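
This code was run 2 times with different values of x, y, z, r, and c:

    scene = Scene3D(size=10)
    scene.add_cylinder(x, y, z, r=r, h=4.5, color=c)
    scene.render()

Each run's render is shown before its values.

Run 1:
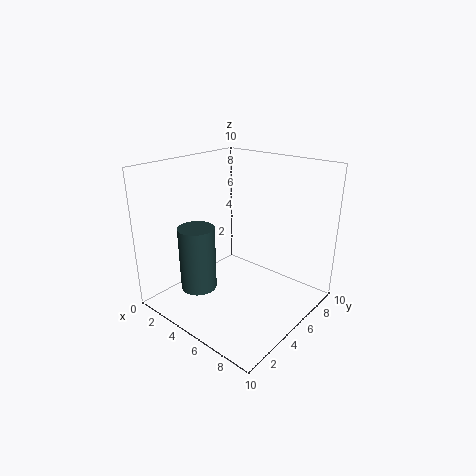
x = 3.25, y = 2.75, z = 1.5, r = 1.25, c = 'darkslategray'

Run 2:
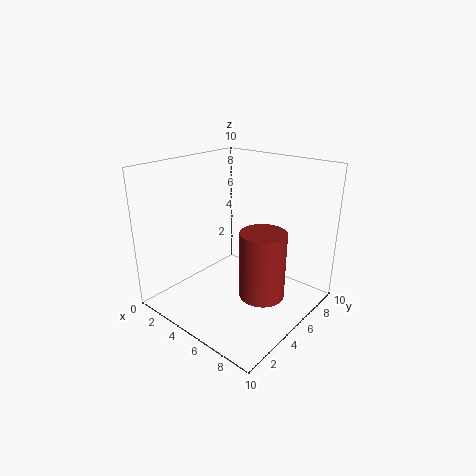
x = 7.5, y = 4.5, z = 1.75, r = 1.5, c = 'brown'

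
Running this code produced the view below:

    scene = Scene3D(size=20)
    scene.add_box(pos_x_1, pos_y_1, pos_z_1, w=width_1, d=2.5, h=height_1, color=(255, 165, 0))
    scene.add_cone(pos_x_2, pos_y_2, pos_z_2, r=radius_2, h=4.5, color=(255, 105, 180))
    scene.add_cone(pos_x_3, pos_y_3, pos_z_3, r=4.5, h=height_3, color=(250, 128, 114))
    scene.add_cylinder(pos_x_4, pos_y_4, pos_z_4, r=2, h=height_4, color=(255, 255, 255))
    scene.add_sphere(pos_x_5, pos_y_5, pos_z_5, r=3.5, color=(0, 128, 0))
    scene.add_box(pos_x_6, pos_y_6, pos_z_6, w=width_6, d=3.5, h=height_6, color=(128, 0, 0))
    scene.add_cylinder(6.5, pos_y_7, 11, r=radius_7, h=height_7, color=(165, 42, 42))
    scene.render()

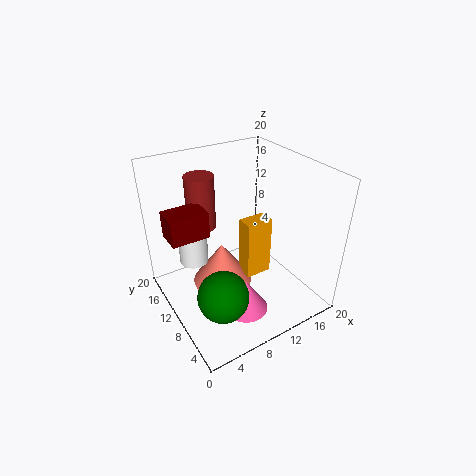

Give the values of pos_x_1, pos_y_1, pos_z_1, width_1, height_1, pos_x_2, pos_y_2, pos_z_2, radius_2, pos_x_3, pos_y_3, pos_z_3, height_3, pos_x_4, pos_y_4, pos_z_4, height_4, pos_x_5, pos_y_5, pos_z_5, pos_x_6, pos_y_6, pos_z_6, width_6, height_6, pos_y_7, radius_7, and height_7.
pos_x_1 = 11.5, pos_y_1 = 9.5, pos_z_1 = 2.5, width_1 = 4, height_1 = 9, pos_x_2 = 8.5, pos_y_2 = 5.5, pos_z_2 = 1.5, radius_2 = 3, pos_x_3 = 9, pos_y_3 = 13, pos_z_3 = 1, height_3 = 6.5, pos_x_4 = 4.5, pos_y_4 = 13, pos_z_4 = 6.5, height_4 = 7.5, pos_x_5 = 5.5, pos_y_5 = 6.5, pos_z_5 = 4, pos_x_6 = 0.5, pos_y_6 = 9.5, pos_z_6 = 12, width_6 = 5, height_6 = 3.5, pos_y_7 = 14, radius_7 = 2, height_7 = 7.5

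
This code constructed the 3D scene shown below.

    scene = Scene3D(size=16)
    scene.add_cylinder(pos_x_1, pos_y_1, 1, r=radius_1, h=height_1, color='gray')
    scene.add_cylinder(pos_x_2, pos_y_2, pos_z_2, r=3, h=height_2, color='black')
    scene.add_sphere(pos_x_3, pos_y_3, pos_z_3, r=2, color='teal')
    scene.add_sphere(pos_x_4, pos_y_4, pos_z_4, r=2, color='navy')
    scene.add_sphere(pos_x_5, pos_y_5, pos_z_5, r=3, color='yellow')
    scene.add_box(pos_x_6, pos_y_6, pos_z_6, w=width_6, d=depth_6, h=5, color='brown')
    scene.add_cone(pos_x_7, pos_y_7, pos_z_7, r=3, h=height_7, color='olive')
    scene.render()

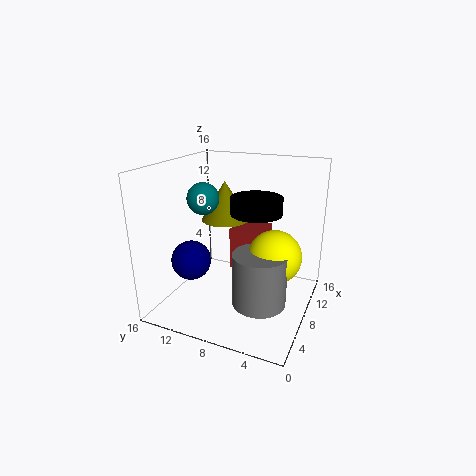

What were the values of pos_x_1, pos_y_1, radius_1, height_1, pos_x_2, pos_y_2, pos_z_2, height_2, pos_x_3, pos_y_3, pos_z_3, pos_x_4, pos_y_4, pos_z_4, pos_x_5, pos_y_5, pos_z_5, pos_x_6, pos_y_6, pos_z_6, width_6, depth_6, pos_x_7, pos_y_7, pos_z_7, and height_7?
pos_x_1 = 7
pos_y_1 = 5
radius_1 = 3
height_1 = 6
pos_x_2 = 11
pos_y_2 = 7
pos_z_2 = 10
height_2 = 2
pos_x_3 = 11
pos_y_3 = 14
pos_z_3 = 11
pos_x_4 = 3
pos_y_4 = 11
pos_z_4 = 7
pos_x_5 = 9
pos_y_5 = 4
pos_z_5 = 6
pos_x_6 = 10
pos_y_6 = 6
pos_z_6 = 3
width_6 = 4
depth_6 = 4
pos_x_7 = 13
pos_y_7 = 12
pos_z_7 = 8
height_7 = 5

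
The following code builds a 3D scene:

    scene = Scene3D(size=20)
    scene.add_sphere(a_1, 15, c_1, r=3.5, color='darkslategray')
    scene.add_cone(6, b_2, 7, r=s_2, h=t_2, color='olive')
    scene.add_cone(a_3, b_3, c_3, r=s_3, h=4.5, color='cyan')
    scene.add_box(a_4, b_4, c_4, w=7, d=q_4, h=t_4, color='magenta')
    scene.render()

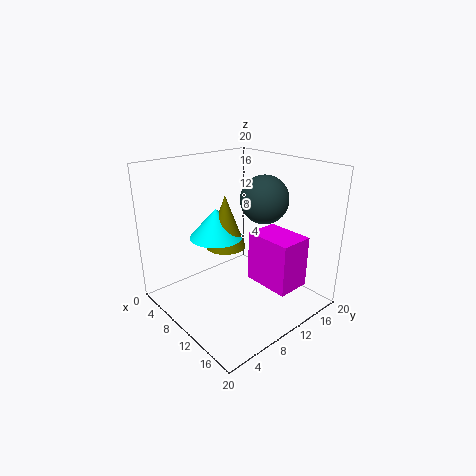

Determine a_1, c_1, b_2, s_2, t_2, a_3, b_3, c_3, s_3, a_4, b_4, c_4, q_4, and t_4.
a_1 = 10, c_1 = 14.5, b_2 = 11, s_2 = 3, t_2 = 8, a_3 = 5, b_3 = 10, c_3 = 8.5, s_3 = 4, a_4 = 9.5, b_4 = 12.5, c_4 = 2.5, q_4 = 5, t_4 = 7.5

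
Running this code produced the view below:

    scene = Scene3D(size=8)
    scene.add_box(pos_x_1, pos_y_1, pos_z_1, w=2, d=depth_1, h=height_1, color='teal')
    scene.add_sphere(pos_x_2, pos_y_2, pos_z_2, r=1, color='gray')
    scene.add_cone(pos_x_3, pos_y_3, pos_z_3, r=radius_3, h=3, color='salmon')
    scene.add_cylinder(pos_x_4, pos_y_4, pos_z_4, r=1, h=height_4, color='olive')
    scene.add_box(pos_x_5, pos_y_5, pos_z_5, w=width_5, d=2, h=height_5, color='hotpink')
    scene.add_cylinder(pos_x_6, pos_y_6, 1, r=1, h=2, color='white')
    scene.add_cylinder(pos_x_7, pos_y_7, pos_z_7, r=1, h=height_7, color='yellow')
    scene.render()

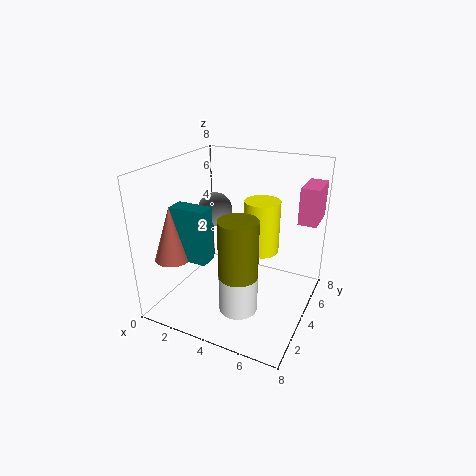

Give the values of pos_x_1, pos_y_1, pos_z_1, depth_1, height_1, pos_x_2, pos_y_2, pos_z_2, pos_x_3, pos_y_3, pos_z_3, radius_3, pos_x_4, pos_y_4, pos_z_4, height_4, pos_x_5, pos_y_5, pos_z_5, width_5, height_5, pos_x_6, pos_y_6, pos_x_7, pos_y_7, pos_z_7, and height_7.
pos_x_1 = 1, pos_y_1 = 2, pos_z_1 = 3, depth_1 = 1, height_1 = 3, pos_x_2 = 2, pos_y_2 = 5, pos_z_2 = 5, pos_x_3 = 1, pos_y_3 = 2, pos_z_3 = 3, radius_3 = 1, pos_x_4 = 5, pos_y_4 = 2, pos_z_4 = 3, height_4 = 3, pos_x_5 = 7, pos_y_5 = 5, pos_z_5 = 5, width_5 = 1, height_5 = 2, pos_x_6 = 5, pos_y_6 = 2, pos_x_7 = 5, pos_y_7 = 5, pos_z_7 = 3, height_7 = 3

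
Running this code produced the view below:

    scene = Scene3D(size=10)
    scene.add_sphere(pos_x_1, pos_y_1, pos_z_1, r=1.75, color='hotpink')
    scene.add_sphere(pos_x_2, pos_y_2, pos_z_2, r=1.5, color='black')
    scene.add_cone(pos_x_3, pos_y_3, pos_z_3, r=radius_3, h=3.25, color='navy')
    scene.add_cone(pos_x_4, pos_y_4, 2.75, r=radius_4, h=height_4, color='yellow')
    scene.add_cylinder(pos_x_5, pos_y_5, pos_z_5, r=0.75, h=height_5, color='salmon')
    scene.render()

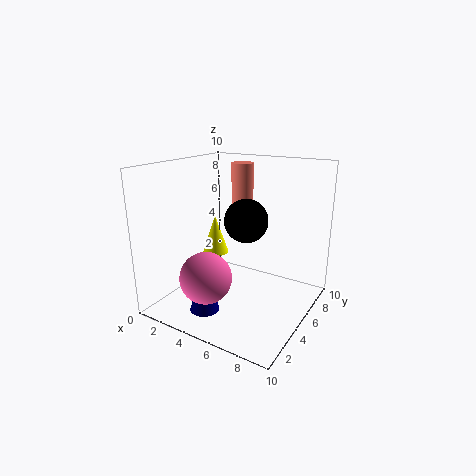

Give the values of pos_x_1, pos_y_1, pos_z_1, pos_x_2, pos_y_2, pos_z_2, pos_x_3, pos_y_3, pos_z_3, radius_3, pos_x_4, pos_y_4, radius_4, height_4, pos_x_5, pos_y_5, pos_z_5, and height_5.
pos_x_1 = 4
pos_y_1 = 2.5
pos_z_1 = 2.75
pos_x_2 = 5.5
pos_y_2 = 5.25
pos_z_2 = 6.25
pos_x_3 = 4
pos_y_3 = 2.25
pos_z_3 = 0.5
radius_3 = 1
pos_x_4 = 2
pos_y_4 = 6.5
radius_4 = 1
height_4 = 3
pos_x_5 = 4.75
pos_y_5 = 6
pos_z_5 = 7
height_5 = 3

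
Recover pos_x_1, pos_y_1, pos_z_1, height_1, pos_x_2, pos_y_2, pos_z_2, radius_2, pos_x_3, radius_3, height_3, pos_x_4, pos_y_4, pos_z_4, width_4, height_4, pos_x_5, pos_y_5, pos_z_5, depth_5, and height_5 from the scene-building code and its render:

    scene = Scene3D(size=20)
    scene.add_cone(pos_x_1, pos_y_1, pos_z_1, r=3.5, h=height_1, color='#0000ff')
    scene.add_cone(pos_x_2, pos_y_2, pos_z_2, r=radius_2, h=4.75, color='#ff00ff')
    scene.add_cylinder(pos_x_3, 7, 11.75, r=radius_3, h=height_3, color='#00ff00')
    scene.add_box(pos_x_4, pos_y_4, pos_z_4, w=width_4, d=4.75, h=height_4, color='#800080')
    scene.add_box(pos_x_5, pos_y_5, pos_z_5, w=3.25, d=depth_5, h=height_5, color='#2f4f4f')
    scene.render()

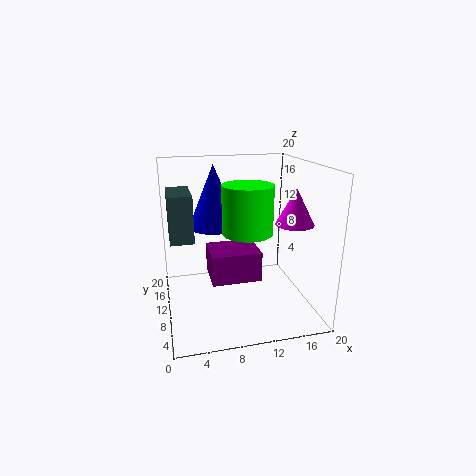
pos_x_1 = 7
pos_y_1 = 11.5
pos_z_1 = 11.5
height_1 = 8.5
pos_x_2 = 16.5
pos_y_2 = 6
pos_z_2 = 12.75
radius_2 = 2.5
pos_x_3 = 10.5
radius_3 = 3.25
height_3 = 6.25
pos_x_4 = 5
pos_y_4 = 1.5
pos_z_4 = 7.75
width_4 = 5.75
height_4 = 3.5
pos_x_5 = 0.75
pos_y_5 = 9.75
pos_z_5 = 9.75
depth_5 = 6.75
height_5 = 6.5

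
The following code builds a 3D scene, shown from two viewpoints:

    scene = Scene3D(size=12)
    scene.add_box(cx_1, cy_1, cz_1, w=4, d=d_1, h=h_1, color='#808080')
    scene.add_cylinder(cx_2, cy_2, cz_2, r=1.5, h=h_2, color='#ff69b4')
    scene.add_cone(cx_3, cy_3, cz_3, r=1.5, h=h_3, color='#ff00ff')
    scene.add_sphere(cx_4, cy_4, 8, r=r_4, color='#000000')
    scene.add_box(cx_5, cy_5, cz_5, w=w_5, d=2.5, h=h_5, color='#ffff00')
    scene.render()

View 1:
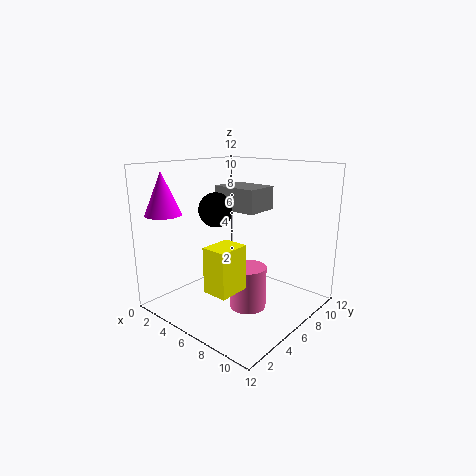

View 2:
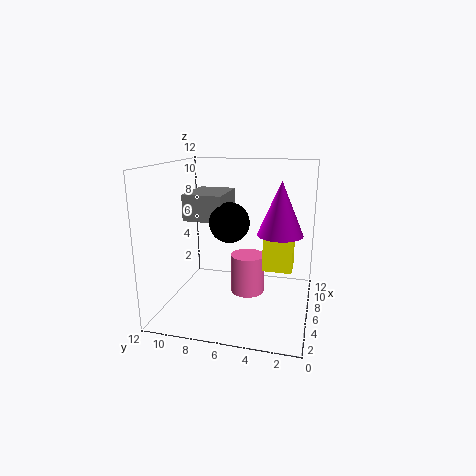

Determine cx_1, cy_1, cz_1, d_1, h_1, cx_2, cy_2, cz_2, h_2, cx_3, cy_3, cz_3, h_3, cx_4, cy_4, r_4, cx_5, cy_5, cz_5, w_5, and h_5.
cx_1 = 3, cy_1 = 6.5, cz_1 = 8, d_1 = 3, h_1 = 2, cx_2 = 7.5, cy_2 = 5.5, cz_2 = 0.5, h_2 = 3.5, cx_3 = 1.5, cy_3 = 2, cz_3 = 8, h_3 = 3.5, cx_4 = 3.5, cy_4 = 6, r_4 = 1.5, cx_5 = 6.5, cy_5 = 1.5, cz_5 = 3, w_5 = 2, h_5 = 3.5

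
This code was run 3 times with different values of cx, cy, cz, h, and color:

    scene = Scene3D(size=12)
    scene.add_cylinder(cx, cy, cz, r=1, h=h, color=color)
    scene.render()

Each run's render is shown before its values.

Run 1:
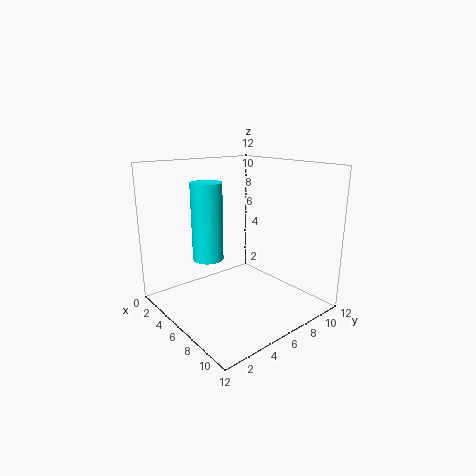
cx = 9
cy = 1
cz = 6.5
h = 5
color = 'cyan'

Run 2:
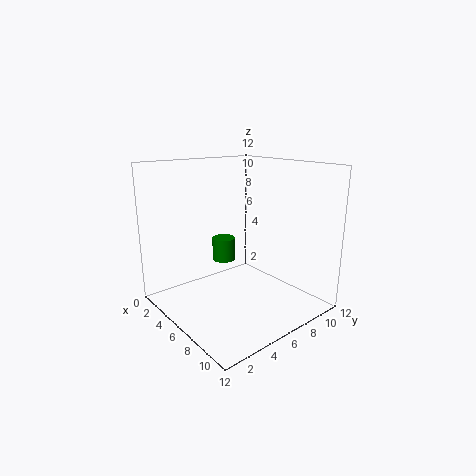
cx = 4
cy = 6
cz = 3.5
h = 2
color = 'green'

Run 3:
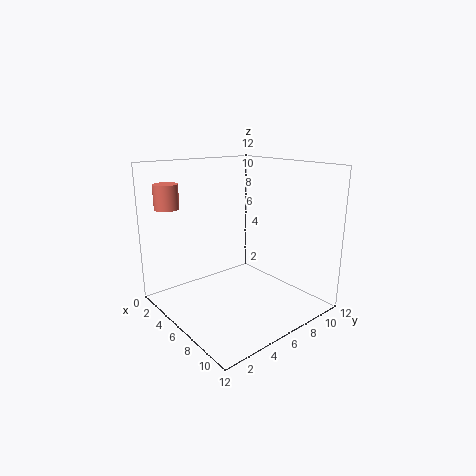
cx = 2.5
cy = 1.5
cz = 8.5
h = 2
color = 'salmon'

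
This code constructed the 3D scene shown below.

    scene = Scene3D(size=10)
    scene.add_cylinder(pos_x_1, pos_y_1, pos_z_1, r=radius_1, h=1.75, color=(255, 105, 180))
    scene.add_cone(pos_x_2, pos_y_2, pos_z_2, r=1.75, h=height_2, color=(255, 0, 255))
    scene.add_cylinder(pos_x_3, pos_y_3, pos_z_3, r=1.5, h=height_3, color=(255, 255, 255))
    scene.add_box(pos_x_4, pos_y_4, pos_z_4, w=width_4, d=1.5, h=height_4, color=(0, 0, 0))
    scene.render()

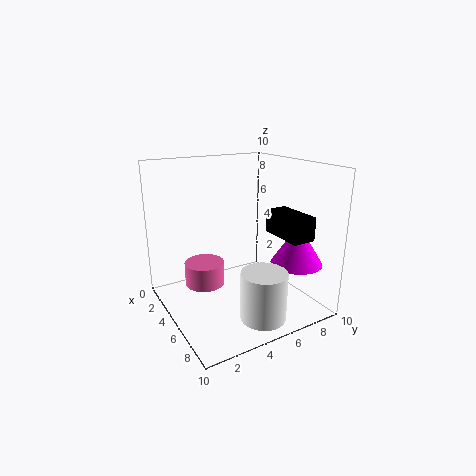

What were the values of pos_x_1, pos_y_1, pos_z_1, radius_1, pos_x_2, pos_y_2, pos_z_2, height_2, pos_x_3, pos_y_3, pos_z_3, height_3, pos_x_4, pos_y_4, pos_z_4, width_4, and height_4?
pos_x_1 = 2.5; pos_y_1 = 3.5; pos_z_1 = 0.75; radius_1 = 1.5; pos_x_2 = 7.75; pos_y_2 = 8; pos_z_2 = 3.5; height_2 = 2.75; pos_x_3 = 8.25; pos_y_3 = 5; pos_z_3 = 0.5; height_3 = 3.25; pos_x_4 = 6.5; pos_y_4 = 6.25; pos_z_4 = 5.75; width_4 = 3; height_4 = 1.5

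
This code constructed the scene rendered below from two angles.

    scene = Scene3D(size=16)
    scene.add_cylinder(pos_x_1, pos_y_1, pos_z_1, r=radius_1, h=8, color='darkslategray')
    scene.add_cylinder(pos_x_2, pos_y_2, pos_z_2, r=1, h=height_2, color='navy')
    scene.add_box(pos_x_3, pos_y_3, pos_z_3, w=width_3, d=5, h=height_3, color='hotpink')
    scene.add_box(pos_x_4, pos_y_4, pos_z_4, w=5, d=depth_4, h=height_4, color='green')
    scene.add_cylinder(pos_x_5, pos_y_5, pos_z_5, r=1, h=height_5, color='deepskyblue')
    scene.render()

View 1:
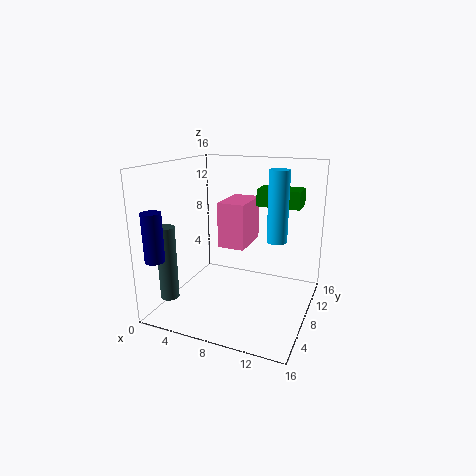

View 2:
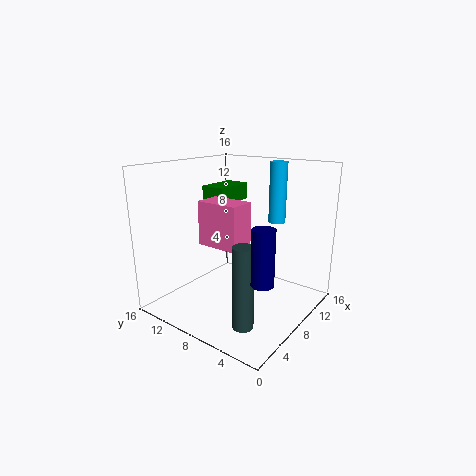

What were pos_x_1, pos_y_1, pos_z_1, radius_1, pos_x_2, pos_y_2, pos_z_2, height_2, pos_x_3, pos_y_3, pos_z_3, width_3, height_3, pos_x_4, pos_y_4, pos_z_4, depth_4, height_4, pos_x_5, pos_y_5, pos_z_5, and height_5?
pos_x_1 = 2, pos_y_1 = 3, pos_z_1 = 2, radius_1 = 1, pos_x_2 = 2, pos_y_2 = 1, pos_z_2 = 7, height_2 = 5, pos_x_3 = 6, pos_y_3 = 7, pos_z_3 = 7, width_3 = 3, height_3 = 5, pos_x_4 = 9, pos_y_4 = 11, pos_z_4 = 11, depth_4 = 3, height_4 = 2, pos_x_5 = 13, pos_y_5 = 6, pos_z_5 = 9, height_5 = 7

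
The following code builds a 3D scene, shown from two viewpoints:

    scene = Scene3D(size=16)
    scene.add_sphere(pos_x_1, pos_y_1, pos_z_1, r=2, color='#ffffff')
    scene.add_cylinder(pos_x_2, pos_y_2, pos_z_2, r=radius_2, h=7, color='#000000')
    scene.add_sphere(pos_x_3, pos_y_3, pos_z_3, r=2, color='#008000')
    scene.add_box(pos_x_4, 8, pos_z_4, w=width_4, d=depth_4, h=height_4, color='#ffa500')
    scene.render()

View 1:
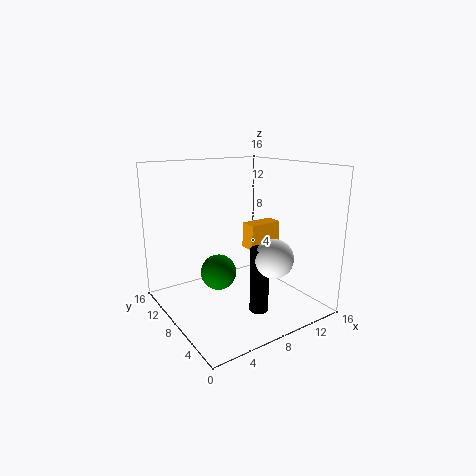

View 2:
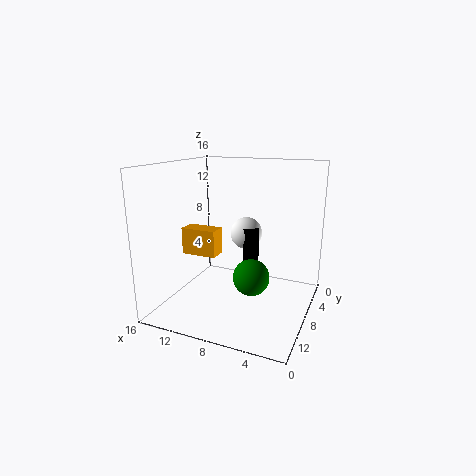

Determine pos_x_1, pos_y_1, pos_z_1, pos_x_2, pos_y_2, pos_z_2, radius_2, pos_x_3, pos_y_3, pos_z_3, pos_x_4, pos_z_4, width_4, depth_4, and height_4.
pos_x_1 = 9
pos_y_1 = 3
pos_z_1 = 7
pos_x_2 = 8
pos_y_2 = 4
pos_z_2 = 1
radius_2 = 1
pos_x_3 = 6
pos_y_3 = 9
pos_z_3 = 4
pos_x_4 = 10
pos_z_4 = 6
width_4 = 4
depth_4 = 2
height_4 = 3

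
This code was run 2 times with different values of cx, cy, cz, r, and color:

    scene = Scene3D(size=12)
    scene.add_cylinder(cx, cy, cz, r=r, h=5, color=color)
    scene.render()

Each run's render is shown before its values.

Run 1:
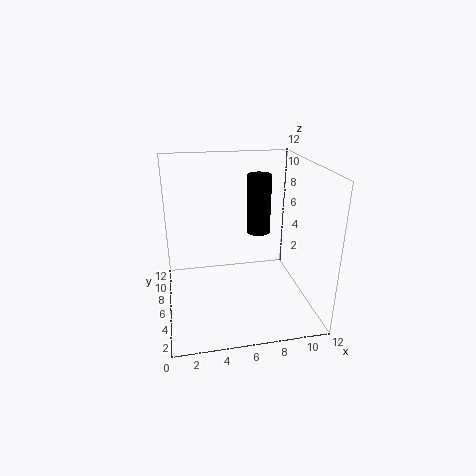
cx = 8, cy = 7, cz = 6, r = 1, color = 'black'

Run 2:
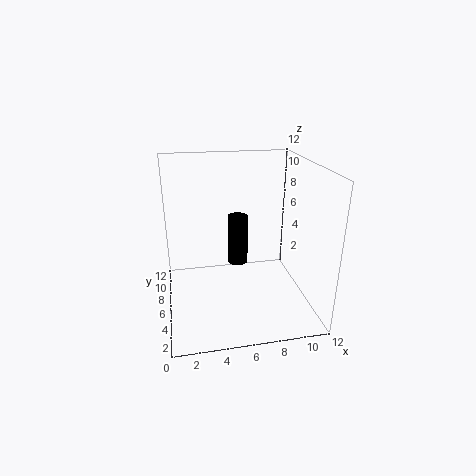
cx = 7, cy = 11, cz = 1, r = 1, color = 'black'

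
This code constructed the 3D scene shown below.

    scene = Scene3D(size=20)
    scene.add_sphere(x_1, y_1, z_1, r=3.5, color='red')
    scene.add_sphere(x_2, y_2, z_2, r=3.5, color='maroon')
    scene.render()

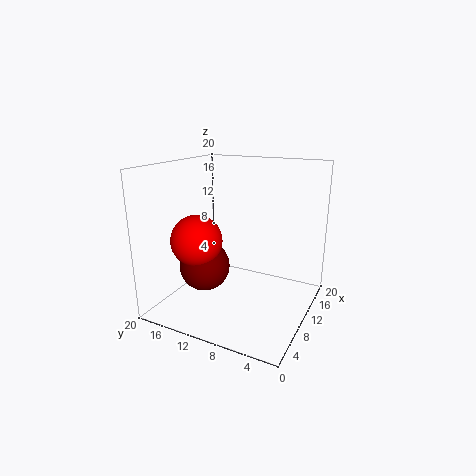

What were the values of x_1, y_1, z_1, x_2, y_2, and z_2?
x_1 = 6.5; y_1 = 14.5; z_1 = 10; x_2 = 7.5; y_2 = 14; z_2 = 6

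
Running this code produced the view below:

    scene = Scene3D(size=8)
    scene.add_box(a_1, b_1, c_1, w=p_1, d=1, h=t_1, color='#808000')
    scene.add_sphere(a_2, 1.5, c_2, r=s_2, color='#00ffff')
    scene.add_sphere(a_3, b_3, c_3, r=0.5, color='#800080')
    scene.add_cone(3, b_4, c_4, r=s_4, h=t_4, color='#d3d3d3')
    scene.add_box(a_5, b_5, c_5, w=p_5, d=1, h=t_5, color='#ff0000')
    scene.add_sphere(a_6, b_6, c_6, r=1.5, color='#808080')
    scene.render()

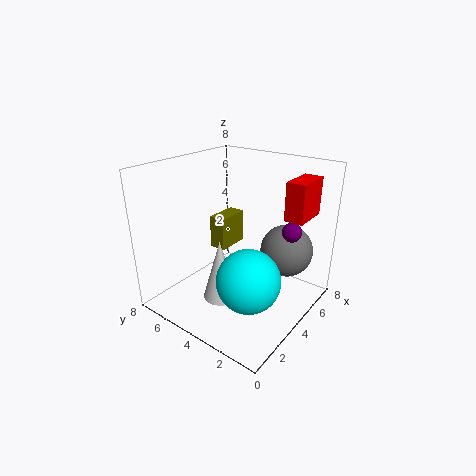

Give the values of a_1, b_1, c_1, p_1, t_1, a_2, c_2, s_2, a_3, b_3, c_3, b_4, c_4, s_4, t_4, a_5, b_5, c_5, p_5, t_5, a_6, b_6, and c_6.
a_1 = 4.5, b_1 = 5.5, c_1 = 2.5, p_1 = 2, t_1 = 2, a_2 = 1.5, c_2 = 3.5, s_2 = 1.5, a_3 = 4.5, b_3 = 1, c_3 = 5, b_4 = 4.5, c_4 = 0.5, s_4 = 1, t_4 = 3.5, a_5 = 4.5, b_5 = 0.5, c_5 = 5.5, p_5 = 2, t_5 = 2, a_6 = 6, b_6 = 2, c_6 = 3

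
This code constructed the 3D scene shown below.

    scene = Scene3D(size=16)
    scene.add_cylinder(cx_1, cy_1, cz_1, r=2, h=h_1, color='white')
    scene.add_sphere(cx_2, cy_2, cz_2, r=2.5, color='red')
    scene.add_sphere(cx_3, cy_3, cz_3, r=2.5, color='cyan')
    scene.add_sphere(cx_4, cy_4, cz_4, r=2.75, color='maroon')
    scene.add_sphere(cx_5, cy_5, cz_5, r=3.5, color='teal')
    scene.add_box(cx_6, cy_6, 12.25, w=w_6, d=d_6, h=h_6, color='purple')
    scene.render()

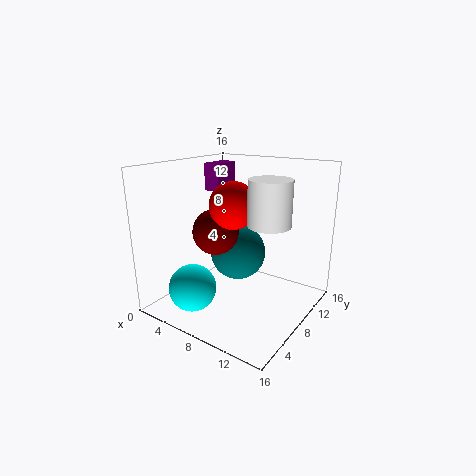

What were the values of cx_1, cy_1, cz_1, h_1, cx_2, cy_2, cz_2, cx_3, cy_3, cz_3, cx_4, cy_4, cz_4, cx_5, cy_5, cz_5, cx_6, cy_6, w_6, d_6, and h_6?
cx_1 = 13.5, cy_1 = 5, cz_1 = 11.25, h_1 = 4.25, cx_2 = 8.25, cy_2 = 6.75, cz_2 = 12, cx_3 = 5.75, cy_3 = 2.75, cz_3 = 3.5, cx_4 = 4.25, cy_4 = 8.75, cz_4 = 7.75, cx_5 = 5.25, cy_5 = 12, cz_5 = 4.25, cx_6 = 1.75, cy_6 = 10, w_6 = 2, d_6 = 3.5, h_6 = 3.25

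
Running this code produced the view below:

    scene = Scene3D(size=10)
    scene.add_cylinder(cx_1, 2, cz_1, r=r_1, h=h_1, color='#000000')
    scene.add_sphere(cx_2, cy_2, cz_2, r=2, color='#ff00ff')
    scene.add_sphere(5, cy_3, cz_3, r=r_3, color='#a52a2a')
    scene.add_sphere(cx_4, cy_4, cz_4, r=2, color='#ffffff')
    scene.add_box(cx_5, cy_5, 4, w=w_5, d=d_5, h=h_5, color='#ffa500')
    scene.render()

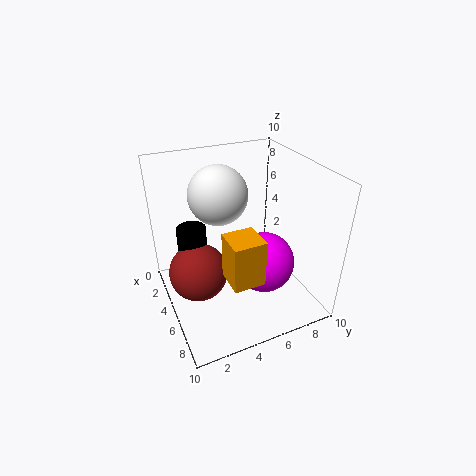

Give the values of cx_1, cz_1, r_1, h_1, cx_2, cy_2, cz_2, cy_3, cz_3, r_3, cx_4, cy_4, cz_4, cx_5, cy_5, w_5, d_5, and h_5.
cx_1 = 4
cz_1 = 2
r_1 = 1
h_1 = 4
cx_2 = 7
cy_2 = 6
cz_2 = 4
cy_3 = 2
cz_3 = 3
r_3 = 2
cx_4 = 4
cy_4 = 4
cz_4 = 8
cx_5 = 7
cy_5 = 3
w_5 = 2
d_5 = 2
h_5 = 3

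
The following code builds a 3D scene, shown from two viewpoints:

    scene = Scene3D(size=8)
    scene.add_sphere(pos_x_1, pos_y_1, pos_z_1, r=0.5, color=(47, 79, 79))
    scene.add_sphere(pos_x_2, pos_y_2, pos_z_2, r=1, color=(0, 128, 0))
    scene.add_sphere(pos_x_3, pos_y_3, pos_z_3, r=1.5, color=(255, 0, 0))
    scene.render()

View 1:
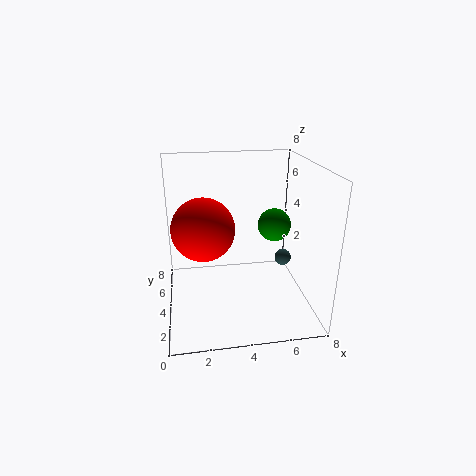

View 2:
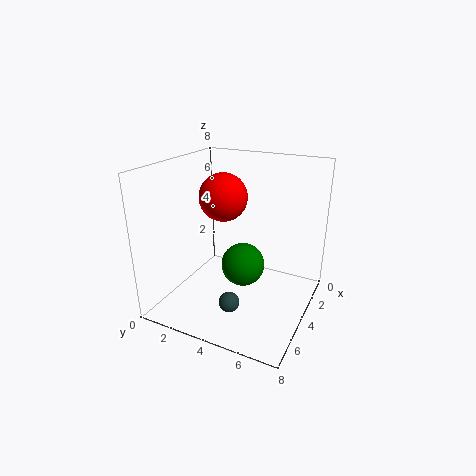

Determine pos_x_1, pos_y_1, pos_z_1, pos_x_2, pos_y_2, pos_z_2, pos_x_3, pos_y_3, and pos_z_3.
pos_x_1 = 7; pos_y_1 = 5; pos_z_1 = 2; pos_x_2 = 6.5; pos_y_2 = 5.5; pos_z_2 = 4; pos_x_3 = 2; pos_y_3 = 2; pos_z_3 = 5.5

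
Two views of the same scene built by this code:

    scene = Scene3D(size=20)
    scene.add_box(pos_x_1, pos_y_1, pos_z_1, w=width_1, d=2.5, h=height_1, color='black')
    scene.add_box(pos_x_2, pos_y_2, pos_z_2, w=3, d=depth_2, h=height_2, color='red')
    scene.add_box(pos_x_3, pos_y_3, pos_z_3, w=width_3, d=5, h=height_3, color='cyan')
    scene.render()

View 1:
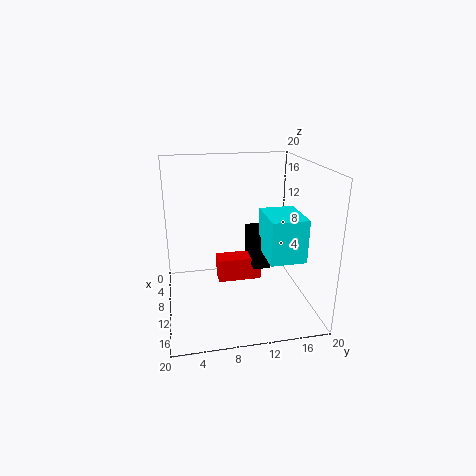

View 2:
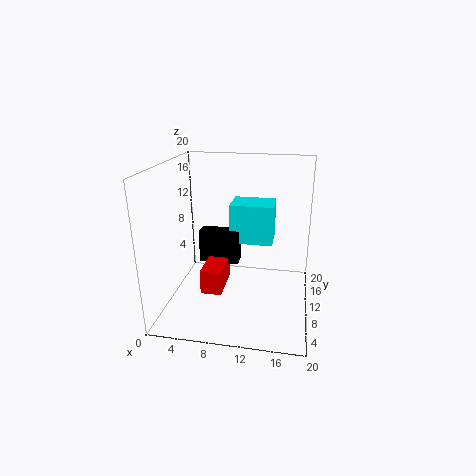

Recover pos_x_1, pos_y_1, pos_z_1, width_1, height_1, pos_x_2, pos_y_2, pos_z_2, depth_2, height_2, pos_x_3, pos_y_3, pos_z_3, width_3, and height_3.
pos_x_1 = 3.5, pos_y_1 = 12.5, pos_z_1 = 4.5, width_1 = 6, height_1 = 5, pos_x_2 = 5, pos_y_2 = 7.5, pos_z_2 = 2, depth_2 = 6.5, height_2 = 3.5, pos_x_3 = 8, pos_y_3 = 13.5, pos_z_3 = 7.5, width_3 = 6.5, height_3 = 6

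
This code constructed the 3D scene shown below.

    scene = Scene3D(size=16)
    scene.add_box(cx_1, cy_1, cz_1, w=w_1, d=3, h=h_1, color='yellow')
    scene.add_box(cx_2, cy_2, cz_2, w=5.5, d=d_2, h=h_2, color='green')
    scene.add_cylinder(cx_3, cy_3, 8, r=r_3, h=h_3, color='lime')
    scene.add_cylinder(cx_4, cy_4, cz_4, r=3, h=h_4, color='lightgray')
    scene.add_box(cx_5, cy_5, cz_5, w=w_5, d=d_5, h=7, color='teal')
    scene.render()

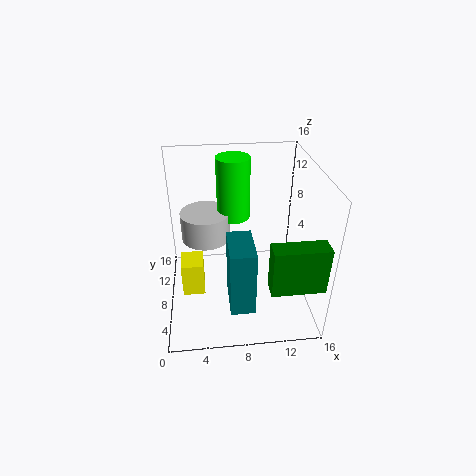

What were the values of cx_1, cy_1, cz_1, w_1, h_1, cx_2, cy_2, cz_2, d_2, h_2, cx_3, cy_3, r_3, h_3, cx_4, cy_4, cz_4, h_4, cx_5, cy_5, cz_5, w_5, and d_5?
cx_1 = 1.5, cy_1 = 6.5, cz_1 = 1.5, w_1 = 2.5, h_1 = 4, cx_2 = 10.5, cy_2 = 1, cz_2 = 5.5, d_2 = 2, h_2 = 5, cx_3 = 8, cy_3 = 13, r_3 = 2, h_3 = 7.5, cx_4 = 4.5, cy_4 = 12.5, cz_4 = 5.5, h_4 = 3.5, cx_5 = 6.5, cy_5 = 1, cz_5 = 3.5, w_5 = 2.5, d_5 = 4.5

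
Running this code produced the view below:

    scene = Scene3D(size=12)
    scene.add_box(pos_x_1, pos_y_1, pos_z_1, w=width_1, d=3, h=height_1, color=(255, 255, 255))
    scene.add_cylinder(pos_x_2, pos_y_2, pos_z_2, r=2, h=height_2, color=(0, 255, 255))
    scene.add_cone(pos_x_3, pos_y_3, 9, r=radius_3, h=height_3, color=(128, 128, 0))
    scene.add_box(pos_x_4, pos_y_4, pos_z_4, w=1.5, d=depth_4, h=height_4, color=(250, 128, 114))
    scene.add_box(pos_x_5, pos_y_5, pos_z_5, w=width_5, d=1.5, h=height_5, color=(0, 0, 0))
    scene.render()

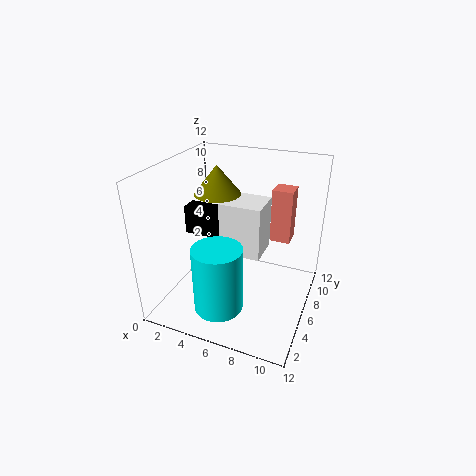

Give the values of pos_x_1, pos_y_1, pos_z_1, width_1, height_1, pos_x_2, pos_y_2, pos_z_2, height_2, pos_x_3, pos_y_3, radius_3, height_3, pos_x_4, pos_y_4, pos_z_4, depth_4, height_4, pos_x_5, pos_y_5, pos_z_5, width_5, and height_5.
pos_x_1 = 4.5, pos_y_1 = 5.5, pos_z_1 = 4.5, width_1 = 3.5, height_1 = 4.5, pos_x_2 = 5.5, pos_y_2 = 3, pos_z_2 = 1, height_2 = 5.5, pos_x_3 = 3.5, pos_y_3 = 7.5, radius_3 = 2, height_3 = 2.5, pos_x_4 = 9, pos_y_4 = 5, pos_z_4 = 7, depth_4 = 1.5, height_4 = 4, pos_x_5 = 1, pos_y_5 = 6, pos_z_5 = 5.5, width_5 = 4, height_5 = 2.5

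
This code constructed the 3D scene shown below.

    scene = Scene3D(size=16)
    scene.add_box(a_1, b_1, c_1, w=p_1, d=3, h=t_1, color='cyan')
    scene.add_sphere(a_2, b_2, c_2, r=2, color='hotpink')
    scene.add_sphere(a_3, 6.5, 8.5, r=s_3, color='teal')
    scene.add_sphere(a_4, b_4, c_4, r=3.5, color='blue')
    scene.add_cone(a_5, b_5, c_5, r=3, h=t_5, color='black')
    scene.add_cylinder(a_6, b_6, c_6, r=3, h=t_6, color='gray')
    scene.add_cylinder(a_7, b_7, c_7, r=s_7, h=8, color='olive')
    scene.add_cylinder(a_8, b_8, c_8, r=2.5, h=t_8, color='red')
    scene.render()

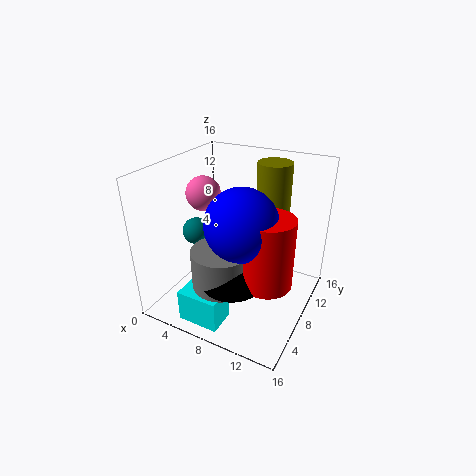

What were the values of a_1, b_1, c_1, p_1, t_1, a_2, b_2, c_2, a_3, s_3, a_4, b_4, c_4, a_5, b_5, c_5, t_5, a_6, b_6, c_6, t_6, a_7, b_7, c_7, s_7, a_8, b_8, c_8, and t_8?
a_1 = 4.5; b_1 = 1; c_1 = 0.5; p_1 = 4.5; t_1 = 3.5; a_2 = 3; b_2 = 9; c_2 = 12; a_3 = 3.5; s_3 = 1.5; a_4 = 10.5; b_4 = 4; c_4 = 12; a_5 = 10; b_5 = 3; c_5 = 6; t_5 = 3.5; a_6 = 8.5; b_6 = 3.5; c_6 = 5; t_6 = 4; a_7 = 10; b_7 = 13; c_7 = 7.5; s_7 = 2; a_8 = 13; b_8 = 4.5; c_8 = 6; t_8 = 7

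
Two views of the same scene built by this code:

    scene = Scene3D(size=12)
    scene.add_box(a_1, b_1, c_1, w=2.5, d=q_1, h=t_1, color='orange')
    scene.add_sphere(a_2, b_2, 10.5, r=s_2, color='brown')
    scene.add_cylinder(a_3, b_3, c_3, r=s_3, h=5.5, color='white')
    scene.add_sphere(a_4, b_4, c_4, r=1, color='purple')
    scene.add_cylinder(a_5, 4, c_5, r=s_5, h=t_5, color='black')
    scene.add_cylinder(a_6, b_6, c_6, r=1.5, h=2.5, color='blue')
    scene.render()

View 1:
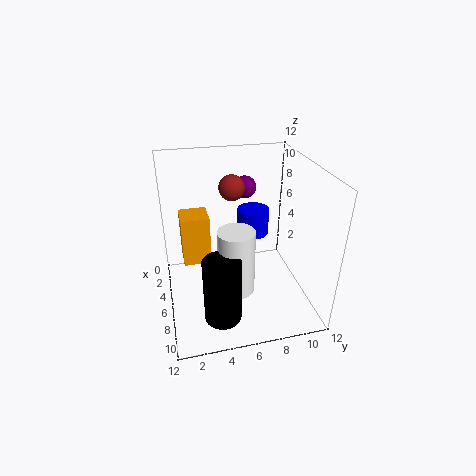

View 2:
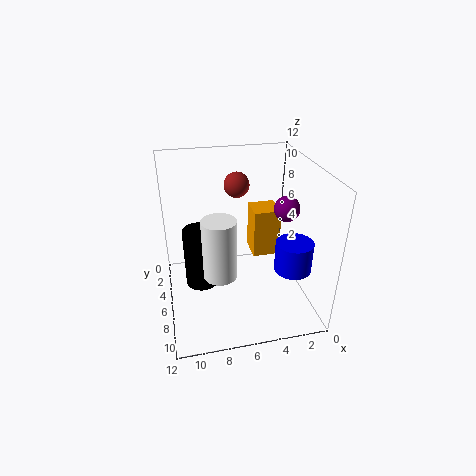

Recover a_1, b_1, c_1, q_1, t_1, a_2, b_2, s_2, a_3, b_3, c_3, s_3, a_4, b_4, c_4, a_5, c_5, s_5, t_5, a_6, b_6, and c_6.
a_1 = 1.5; b_1 = 1.5; c_1 = 2.5; q_1 = 2.5; t_1 = 4.5; a_2 = 6; b_2 = 5.5; s_2 = 1; a_3 = 7.5; b_3 = 5.5; c_3 = 2; s_3 = 1.5; a_4 = 2.5; b_4 = 7.5; c_4 = 9; a_5 = 9; c_5 = 0.5; s_5 = 1.5; t_5 = 5.5; a_6 = 2; b_6 = 8.5; c_6 = 4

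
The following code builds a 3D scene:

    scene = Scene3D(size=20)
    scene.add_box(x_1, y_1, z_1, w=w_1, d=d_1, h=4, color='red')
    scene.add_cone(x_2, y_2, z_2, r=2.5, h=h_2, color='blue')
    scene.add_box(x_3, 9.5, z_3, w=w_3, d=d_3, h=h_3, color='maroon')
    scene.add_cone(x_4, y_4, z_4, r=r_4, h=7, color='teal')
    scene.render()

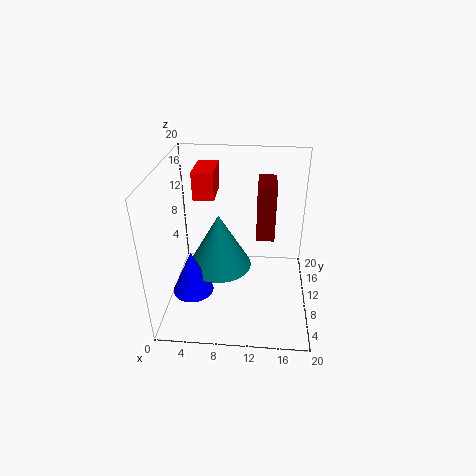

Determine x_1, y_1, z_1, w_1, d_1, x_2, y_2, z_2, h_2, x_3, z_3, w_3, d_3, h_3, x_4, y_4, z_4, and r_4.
x_1 = 3.5; y_1 = 12; z_1 = 14.5; w_1 = 3; d_1 = 5.5; x_2 = 5; y_2 = 3; z_2 = 6.5; h_2 = 5.5; x_3 = 12.5; z_3 = 10; w_3 = 2.5; d_3 = 5.5; h_3 = 7.5; x_4 = 8; y_4 = 6; z_4 = 8.5; r_4 = 4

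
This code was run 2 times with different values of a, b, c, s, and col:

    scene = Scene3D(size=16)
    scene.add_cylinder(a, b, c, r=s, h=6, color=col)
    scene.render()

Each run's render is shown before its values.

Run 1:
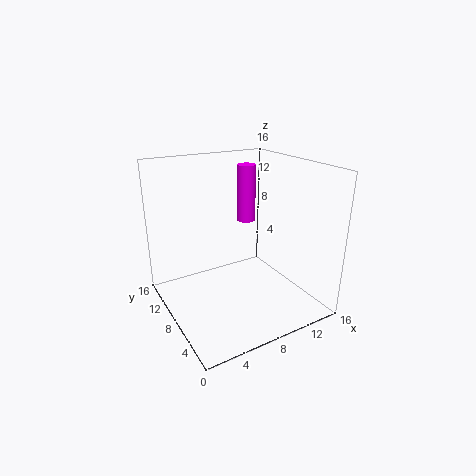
a = 9; b = 8; c = 10; s = 1; col = 'magenta'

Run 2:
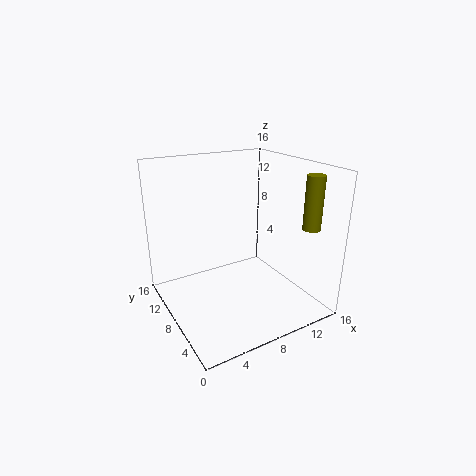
a = 15; b = 4; c = 9; s = 1; col = 'olive'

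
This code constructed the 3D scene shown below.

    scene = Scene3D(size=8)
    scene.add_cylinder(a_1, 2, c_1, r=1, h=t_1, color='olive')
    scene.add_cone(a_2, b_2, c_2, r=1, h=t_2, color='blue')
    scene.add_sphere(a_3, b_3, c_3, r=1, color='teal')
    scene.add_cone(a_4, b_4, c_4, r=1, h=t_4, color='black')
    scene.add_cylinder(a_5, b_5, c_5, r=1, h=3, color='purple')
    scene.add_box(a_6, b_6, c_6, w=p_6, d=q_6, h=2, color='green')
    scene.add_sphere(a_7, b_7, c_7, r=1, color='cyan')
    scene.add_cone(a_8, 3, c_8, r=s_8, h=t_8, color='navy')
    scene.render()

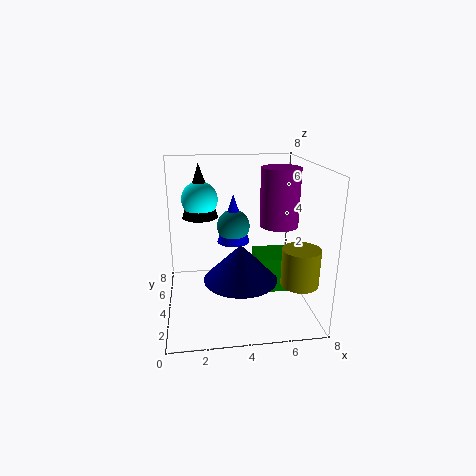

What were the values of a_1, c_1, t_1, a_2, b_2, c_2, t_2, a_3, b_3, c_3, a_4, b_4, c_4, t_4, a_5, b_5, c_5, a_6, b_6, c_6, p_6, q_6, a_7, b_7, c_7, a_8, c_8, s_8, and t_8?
a_1 = 7; c_1 = 2; t_1 = 2; a_2 = 4; b_2 = 6; c_2 = 3; t_2 = 3; a_3 = 4; b_3 = 6; c_3 = 4; a_4 = 2; b_4 = 5; c_4 = 5; t_4 = 3; a_5 = 6; b_5 = 3; c_5 = 5; a_6 = 5; b_6 = 3; c_6 = 1; p_6 = 2; q_6 = 2; a_7 = 2; b_7 = 5; c_7 = 6; a_8 = 4; c_8 = 2; s_8 = 2; t_8 = 2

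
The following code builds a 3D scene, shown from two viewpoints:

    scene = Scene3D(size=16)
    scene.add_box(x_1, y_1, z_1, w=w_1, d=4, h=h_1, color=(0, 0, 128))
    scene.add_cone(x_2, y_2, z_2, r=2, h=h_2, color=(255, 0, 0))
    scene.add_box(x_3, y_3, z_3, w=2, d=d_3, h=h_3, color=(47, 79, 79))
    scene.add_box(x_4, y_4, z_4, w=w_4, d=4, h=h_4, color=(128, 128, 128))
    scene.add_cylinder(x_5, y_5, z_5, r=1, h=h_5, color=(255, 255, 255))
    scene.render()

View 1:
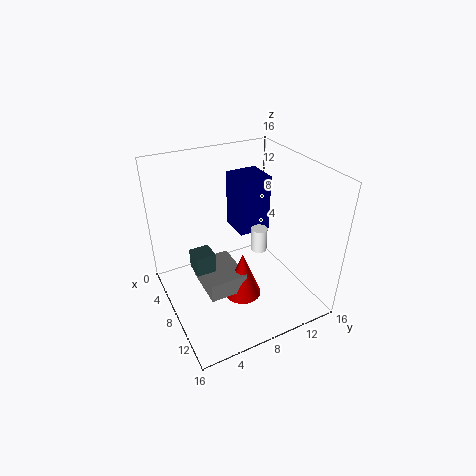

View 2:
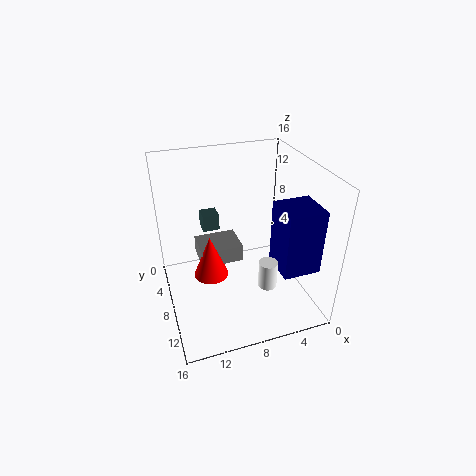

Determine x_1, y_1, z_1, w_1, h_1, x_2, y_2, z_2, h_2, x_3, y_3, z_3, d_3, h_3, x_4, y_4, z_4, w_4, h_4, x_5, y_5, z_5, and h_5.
x_1 = 1, y_1 = 10, z_1 = 6, w_1 = 4, h_1 = 7, x_2 = 11, y_2 = 7, z_2 = 3, h_2 = 5, x_3 = 9, y_3 = 2, z_3 = 7, d_3 = 2, h_3 = 2, x_4 = 7, y_4 = 3, z_4 = 4, w_4 = 5, h_4 = 2, x_5 = 6, y_5 = 12, z_5 = 4, h_5 = 3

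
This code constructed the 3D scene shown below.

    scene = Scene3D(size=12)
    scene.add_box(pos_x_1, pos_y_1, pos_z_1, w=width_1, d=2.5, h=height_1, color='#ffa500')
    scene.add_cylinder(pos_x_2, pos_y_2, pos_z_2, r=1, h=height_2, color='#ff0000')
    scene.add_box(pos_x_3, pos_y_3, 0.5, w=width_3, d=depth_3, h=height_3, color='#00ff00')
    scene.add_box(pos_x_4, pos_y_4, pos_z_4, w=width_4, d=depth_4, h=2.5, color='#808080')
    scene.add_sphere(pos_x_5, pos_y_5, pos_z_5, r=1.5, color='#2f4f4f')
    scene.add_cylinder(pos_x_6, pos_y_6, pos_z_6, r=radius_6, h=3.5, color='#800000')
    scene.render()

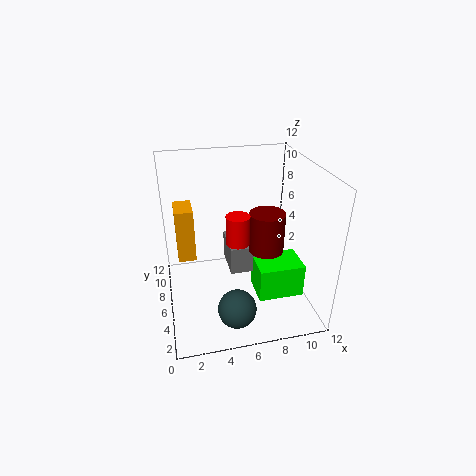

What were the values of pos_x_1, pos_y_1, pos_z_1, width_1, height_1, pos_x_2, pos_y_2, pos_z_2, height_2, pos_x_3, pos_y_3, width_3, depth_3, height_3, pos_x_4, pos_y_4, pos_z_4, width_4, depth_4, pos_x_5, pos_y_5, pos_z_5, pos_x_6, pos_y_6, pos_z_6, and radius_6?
pos_x_1 = 1, pos_y_1 = 6.5, pos_z_1 = 4, width_1 = 1.5, height_1 = 4.5, pos_x_2 = 6, pos_y_2 = 6, pos_z_2 = 5.5, height_2 = 2.5, pos_x_3 = 7.5, pos_y_3 = 4, width_3 = 4, depth_3 = 3, height_3 = 3, pos_x_4 = 5.5, pos_y_4 = 6.5, pos_z_4 = 2, width_4 = 3.5, depth_4 = 3.5, pos_x_5 = 5, pos_y_5 = 2, pos_z_5 = 2, pos_x_6 = 8.5, pos_y_6 = 6, pos_z_6 = 4.5, radius_6 = 1.5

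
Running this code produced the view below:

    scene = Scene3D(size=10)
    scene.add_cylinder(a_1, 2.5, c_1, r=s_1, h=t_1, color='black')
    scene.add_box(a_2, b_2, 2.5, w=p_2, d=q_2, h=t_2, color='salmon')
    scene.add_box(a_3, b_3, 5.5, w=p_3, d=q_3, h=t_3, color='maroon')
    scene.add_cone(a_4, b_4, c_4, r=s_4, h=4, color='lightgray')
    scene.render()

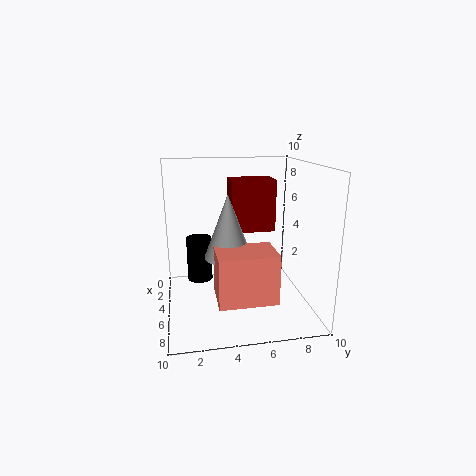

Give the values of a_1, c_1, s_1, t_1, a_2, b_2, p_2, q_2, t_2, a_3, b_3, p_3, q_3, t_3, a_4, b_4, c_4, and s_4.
a_1 = 1.5
c_1 = 0.5
s_1 = 1
t_1 = 3.5
a_2 = 7.5
b_2 = 3
p_2 = 2.5
q_2 = 3.5
t_2 = 3
a_3 = 3.5
b_3 = 4.5
p_3 = 2
q_3 = 3
t_3 = 3.5
a_4 = 7
b_4 = 4
c_4 = 4.5
s_4 = 1.5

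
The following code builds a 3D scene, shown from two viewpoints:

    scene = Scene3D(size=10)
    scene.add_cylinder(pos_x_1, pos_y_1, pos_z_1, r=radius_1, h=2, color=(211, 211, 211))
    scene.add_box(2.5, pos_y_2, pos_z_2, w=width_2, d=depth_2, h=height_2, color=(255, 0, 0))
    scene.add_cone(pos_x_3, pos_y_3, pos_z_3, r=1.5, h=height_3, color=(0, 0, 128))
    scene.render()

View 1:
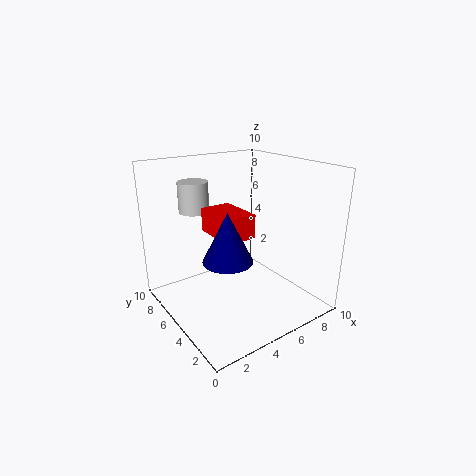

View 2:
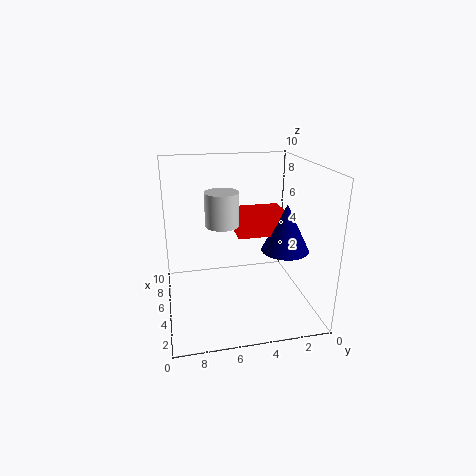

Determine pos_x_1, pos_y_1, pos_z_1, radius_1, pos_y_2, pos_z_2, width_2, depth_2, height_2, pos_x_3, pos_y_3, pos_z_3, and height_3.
pos_x_1 = 2.5; pos_y_1 = 6.5; pos_z_1 = 7; radius_1 = 1; pos_y_2 = 2.5; pos_z_2 = 6; width_2 = 2; depth_2 = 3; height_2 = 1.5; pos_x_3 = 2.5; pos_y_3 = 2.5; pos_z_3 = 5; height_3 = 3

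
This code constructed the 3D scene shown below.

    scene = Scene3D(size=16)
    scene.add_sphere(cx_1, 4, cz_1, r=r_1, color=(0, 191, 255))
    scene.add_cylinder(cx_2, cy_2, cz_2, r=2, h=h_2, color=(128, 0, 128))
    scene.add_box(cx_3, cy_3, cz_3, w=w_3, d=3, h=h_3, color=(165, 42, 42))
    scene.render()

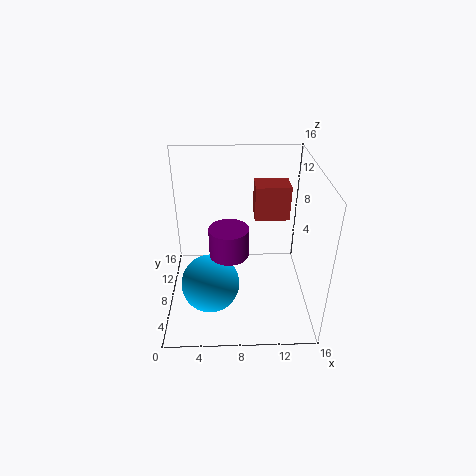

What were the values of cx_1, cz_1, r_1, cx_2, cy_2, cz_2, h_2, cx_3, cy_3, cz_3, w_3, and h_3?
cx_1 = 5; cz_1 = 5; r_1 = 3; cx_2 = 7; cy_2 = 5; cz_2 = 8; h_2 = 3; cx_3 = 10; cy_3 = 10; cz_3 = 9; w_3 = 4; h_3 = 4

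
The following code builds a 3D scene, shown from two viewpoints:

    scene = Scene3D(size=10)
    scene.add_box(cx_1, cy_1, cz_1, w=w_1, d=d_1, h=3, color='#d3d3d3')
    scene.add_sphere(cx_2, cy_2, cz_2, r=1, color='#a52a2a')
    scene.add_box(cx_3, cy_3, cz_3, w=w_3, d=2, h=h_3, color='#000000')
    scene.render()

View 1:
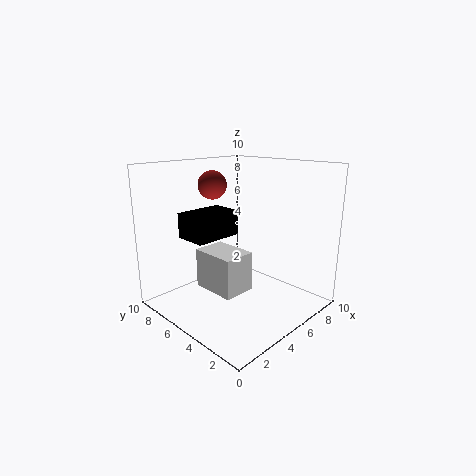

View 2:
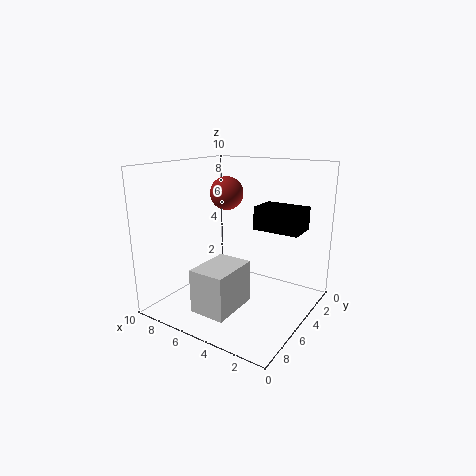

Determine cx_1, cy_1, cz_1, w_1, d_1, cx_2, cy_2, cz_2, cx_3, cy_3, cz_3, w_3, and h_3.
cx_1 = 4; cy_1 = 5; cz_1 = 0.5; w_1 = 2.5; d_1 = 3.5; cx_2 = 4.5; cy_2 = 7; cz_2 = 8.5; cx_3 = 0.5; cy_3 = 3.5; cz_3 = 6; w_3 = 3; h_3 = 1.5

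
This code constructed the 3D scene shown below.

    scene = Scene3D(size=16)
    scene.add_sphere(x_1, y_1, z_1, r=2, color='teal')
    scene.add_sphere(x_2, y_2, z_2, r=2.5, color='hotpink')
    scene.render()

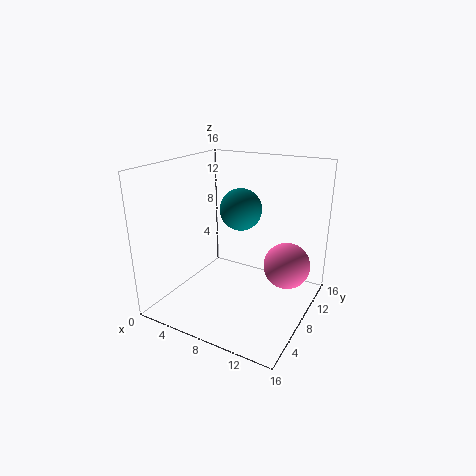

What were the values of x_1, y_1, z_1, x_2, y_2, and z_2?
x_1 = 10
y_1 = 5
z_1 = 12.5
x_2 = 13.5
y_2 = 9
z_2 = 5.5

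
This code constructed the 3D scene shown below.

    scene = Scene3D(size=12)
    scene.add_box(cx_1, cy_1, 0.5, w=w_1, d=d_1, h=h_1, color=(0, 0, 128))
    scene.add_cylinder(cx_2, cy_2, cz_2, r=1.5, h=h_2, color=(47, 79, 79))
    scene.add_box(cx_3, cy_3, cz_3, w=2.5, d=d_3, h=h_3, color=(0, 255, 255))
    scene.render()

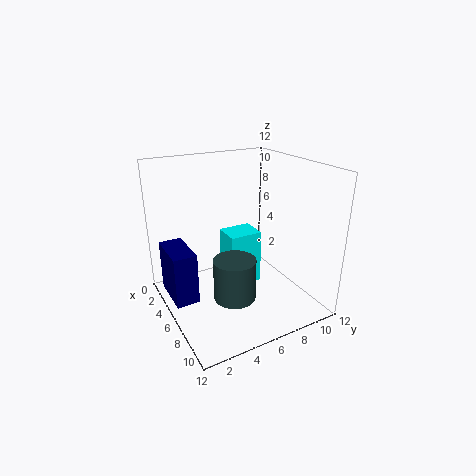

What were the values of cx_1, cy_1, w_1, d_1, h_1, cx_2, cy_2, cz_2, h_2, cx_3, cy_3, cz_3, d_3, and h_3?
cx_1 = 1.5; cy_1 = 0.5; w_1 = 4; d_1 = 2; h_1 = 4.5; cx_2 = 10; cy_2 = 3.5; cz_2 = 3.5; h_2 = 3; cx_3 = 2.5; cy_3 = 6; cz_3 = 0.5; d_3 = 3; h_3 = 5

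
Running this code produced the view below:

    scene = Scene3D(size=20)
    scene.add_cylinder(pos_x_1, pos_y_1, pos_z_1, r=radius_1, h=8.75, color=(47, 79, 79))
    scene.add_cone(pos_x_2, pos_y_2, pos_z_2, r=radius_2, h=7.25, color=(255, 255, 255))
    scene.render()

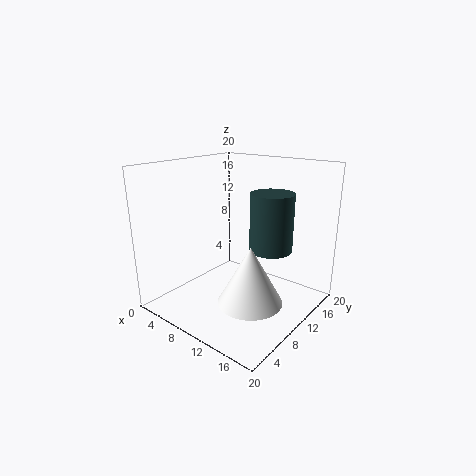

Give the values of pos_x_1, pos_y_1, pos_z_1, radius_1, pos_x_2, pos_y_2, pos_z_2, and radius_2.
pos_x_1 = 11.75; pos_y_1 = 15.75; pos_z_1 = 6.75; radius_1 = 3.25; pos_x_2 = 15.5; pos_y_2 = 5.5; pos_z_2 = 4.25; radius_2 = 4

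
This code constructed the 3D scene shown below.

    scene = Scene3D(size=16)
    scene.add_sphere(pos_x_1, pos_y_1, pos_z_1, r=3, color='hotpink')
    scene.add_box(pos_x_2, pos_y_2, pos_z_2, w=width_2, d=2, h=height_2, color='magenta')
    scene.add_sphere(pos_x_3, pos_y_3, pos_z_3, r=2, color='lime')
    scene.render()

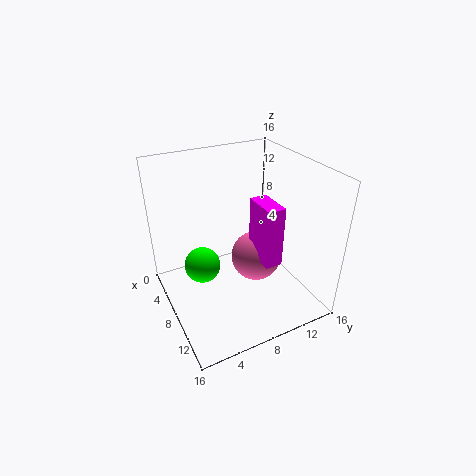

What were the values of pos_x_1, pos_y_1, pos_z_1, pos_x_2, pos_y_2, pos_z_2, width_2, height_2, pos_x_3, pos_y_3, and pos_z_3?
pos_x_1 = 7, pos_y_1 = 11, pos_z_1 = 4, pos_x_2 = 7, pos_y_2 = 10, pos_z_2 = 5, width_2 = 4, height_2 = 7, pos_x_3 = 7, pos_y_3 = 4, pos_z_3 = 5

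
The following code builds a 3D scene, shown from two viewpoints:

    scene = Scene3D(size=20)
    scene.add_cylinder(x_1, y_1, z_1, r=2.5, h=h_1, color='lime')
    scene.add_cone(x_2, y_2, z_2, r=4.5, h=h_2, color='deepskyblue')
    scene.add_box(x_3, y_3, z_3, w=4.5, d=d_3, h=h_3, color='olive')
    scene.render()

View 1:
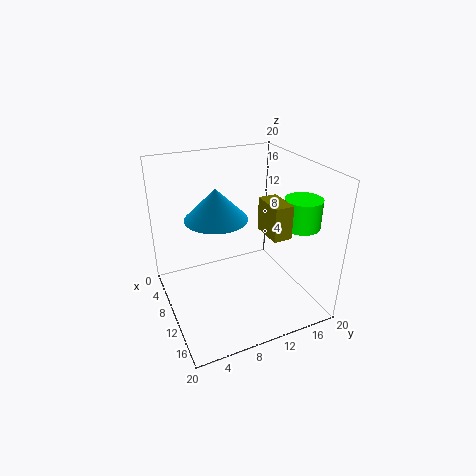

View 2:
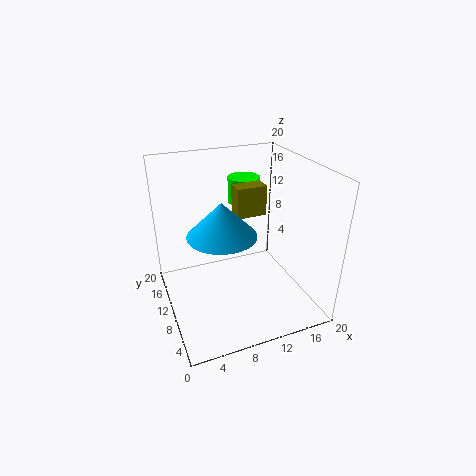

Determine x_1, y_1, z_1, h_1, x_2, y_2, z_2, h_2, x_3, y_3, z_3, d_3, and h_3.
x_1 = 14, y_1 = 17.5, z_1 = 12, h_1 = 4, x_2 = 7, y_2 = 8, z_2 = 12, h_2 = 4.5, x_3 = 11, y_3 = 12.5, z_3 = 11.5, d_3 = 2.5, h_3 = 4.5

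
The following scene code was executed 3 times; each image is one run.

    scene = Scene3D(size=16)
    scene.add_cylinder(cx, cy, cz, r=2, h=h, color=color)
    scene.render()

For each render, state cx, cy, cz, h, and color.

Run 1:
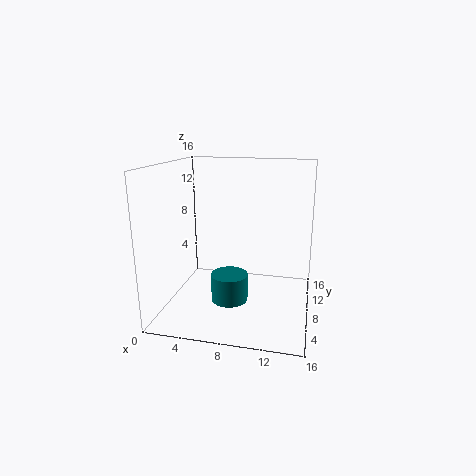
cx = 7.5; cy = 6; cz = 1.5; h = 3; color = 'teal'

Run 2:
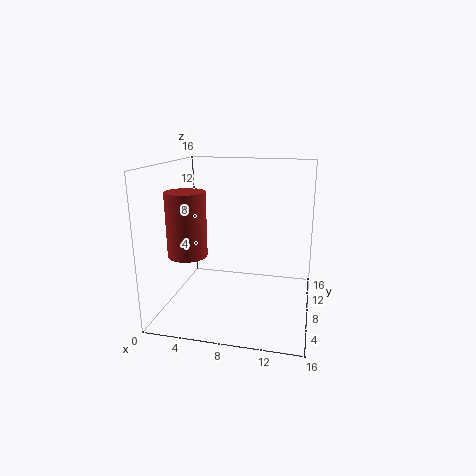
cx = 3.75; cy = 3.75; cz = 7.25; h = 6.5; color = 'brown'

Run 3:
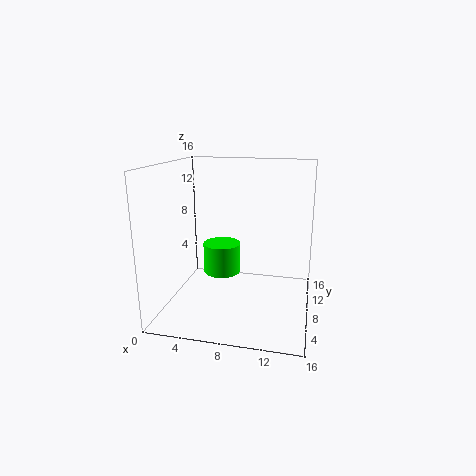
cx = 6.5; cy = 6.75; cz = 4.5; h = 3.25; color = 'lime'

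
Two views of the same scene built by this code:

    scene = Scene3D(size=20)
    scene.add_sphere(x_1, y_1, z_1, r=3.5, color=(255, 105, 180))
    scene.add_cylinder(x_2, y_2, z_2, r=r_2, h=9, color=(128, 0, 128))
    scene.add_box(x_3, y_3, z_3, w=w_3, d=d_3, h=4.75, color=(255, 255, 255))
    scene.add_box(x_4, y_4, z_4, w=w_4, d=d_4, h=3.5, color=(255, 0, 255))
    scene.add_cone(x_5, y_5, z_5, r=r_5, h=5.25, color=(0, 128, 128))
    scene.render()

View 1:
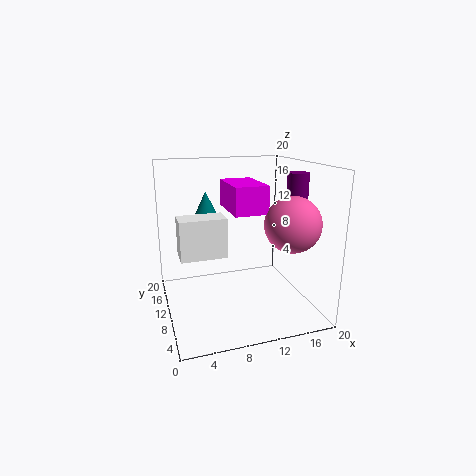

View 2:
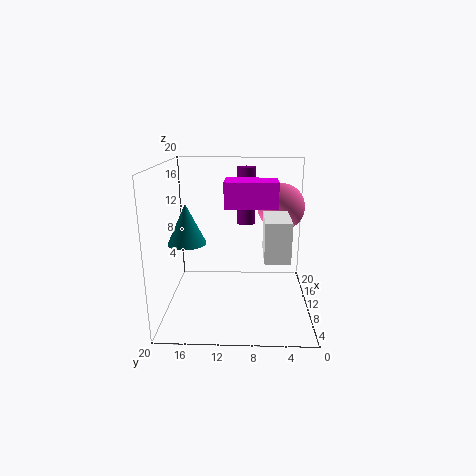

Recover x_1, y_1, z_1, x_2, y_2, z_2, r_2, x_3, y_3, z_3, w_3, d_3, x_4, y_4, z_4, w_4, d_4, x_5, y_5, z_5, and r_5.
x_1 = 15
y_1 = 3.75
z_1 = 13.25
x_2 = 18.25
y_2 = 9
z_2 = 9.75
r_2 = 1.5
x_3 = 1.25
y_3 = 3.75
z_3 = 10
w_3 = 5.5
d_3 = 3
x_4 = 8
y_4 = 4.75
z_4 = 14.5
w_4 = 4.25
d_4 = 7
x_5 = 7
y_5 = 16.5
z_5 = 10.25
r_5 = 2.5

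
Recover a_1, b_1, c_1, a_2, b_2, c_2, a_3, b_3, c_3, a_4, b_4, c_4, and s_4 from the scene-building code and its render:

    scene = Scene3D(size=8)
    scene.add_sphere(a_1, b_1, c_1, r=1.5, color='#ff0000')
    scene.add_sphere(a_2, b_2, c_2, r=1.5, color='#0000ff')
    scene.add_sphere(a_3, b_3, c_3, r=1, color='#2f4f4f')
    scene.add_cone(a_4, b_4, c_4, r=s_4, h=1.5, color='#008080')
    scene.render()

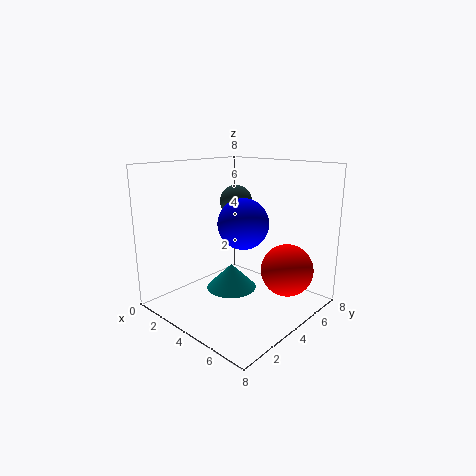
a_1 = 6
b_1 = 6
c_1 = 2
a_2 = 3.5
b_2 = 5
c_2 = 4.5
a_3 = 2
b_3 = 6
c_3 = 5.5
a_4 = 3
b_4 = 4.5
c_4 = 0.5
s_4 = 1.5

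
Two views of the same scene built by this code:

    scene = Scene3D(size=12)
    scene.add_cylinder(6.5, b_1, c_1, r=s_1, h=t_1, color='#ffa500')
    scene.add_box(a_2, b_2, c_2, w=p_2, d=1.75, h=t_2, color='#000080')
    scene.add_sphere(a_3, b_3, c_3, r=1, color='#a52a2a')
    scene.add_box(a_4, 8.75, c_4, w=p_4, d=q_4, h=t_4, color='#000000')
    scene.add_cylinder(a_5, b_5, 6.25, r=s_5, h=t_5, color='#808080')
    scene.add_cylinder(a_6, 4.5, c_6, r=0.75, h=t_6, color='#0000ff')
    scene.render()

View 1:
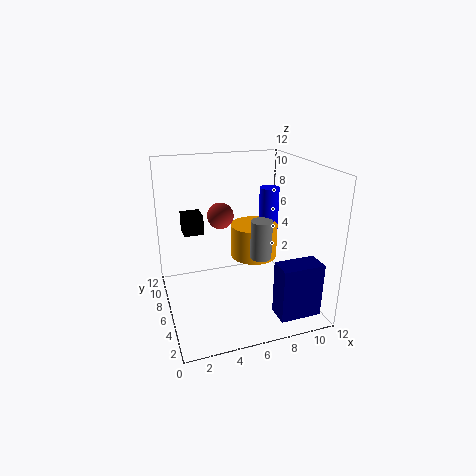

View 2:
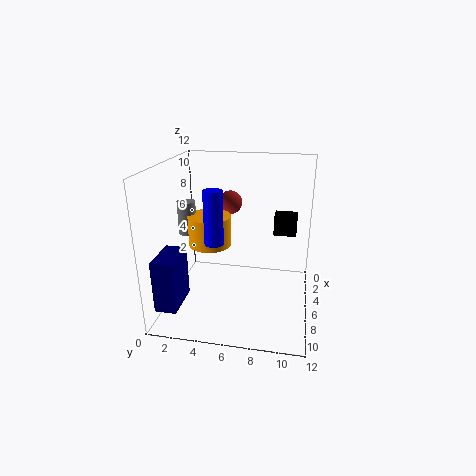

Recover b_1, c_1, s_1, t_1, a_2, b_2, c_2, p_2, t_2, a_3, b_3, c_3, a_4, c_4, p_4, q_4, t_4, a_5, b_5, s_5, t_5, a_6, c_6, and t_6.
b_1 = 3.75
c_1 = 5.5
s_1 = 1.75
t_1 = 2.5
a_2 = 7.5
b_2 = 0.25
c_2 = 1.25
p_2 = 3.25
t_2 = 4.25
a_3 = 4.25
b_3 = 5
c_3 = 8.5
a_4 = 2
c_4 = 5.5
p_4 = 1.75
q_4 = 2
t_4 = 1.75
a_5 = 6.25
b_5 = 1.75
s_5 = 0.75
t_5 = 2.75
a_6 = 8
c_6 = 6.25
t_6 = 4.25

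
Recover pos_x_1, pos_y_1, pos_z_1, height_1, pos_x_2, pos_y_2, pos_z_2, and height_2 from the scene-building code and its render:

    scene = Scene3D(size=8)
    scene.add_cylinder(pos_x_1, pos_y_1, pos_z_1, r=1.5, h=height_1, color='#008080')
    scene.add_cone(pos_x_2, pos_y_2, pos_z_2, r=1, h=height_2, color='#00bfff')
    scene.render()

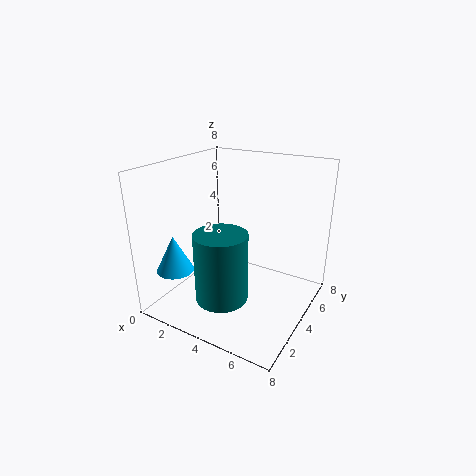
pos_x_1 = 3.5; pos_y_1 = 3; pos_z_1 = 0.5; height_1 = 4; pos_x_2 = 1.5; pos_y_2 = 1.5; pos_z_2 = 2.5; height_2 = 2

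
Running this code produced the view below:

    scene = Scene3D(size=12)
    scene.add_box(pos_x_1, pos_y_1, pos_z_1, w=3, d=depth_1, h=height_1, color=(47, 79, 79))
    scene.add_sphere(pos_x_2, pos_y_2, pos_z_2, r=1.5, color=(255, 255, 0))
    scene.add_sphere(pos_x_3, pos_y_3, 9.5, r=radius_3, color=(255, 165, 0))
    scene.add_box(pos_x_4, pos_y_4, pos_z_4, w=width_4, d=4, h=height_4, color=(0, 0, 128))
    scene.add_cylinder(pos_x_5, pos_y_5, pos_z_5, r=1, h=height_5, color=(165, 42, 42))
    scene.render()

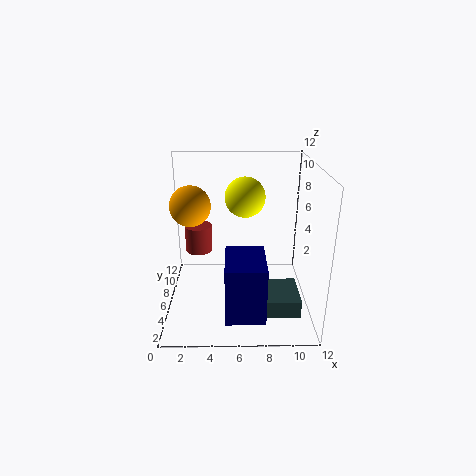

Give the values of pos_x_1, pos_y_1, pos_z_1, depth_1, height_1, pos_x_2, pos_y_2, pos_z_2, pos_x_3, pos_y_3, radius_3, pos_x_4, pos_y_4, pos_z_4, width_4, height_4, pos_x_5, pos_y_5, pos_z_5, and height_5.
pos_x_1 = 8, pos_y_1 = 2.5, pos_z_1 = 0.5, depth_1 = 3.5, height_1 = 1.5, pos_x_2 = 6.5, pos_y_2 = 4.5, pos_z_2 = 10, pos_x_3 = 2.5, pos_y_3 = 4, radius_3 = 1.5, pos_x_4 = 5, pos_y_4 = 0.5, pos_z_4 = 1.5, width_4 = 3, height_4 = 4.5, pos_x_5 = 3, pos_y_5 = 4, pos_z_5 = 6, height_5 = 2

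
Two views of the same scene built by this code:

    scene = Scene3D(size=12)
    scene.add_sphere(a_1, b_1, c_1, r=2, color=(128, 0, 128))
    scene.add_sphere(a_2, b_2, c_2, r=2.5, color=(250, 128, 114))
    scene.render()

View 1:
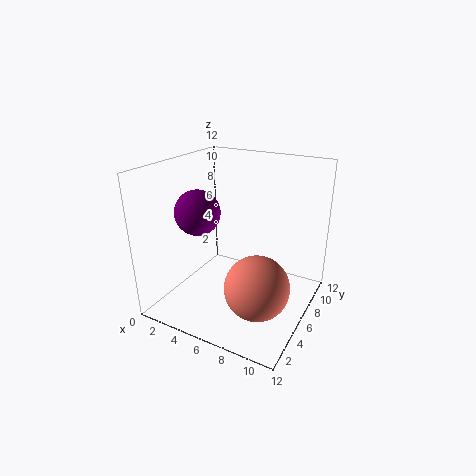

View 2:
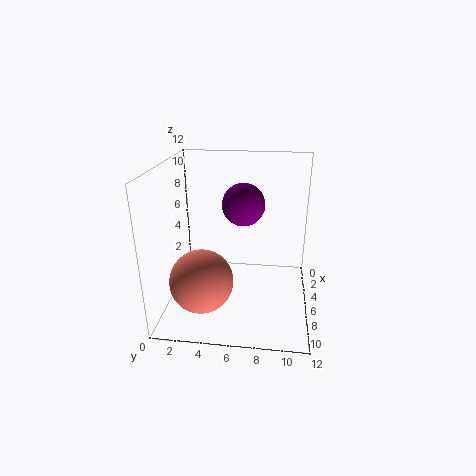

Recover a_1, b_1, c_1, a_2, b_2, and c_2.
a_1 = 2; b_1 = 6; c_1 = 7.5; a_2 = 9; b_2 = 3.5; c_2 = 3.5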